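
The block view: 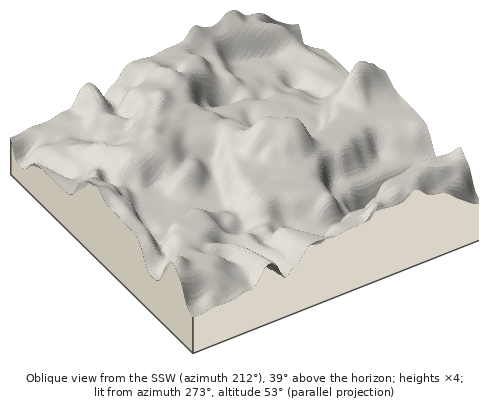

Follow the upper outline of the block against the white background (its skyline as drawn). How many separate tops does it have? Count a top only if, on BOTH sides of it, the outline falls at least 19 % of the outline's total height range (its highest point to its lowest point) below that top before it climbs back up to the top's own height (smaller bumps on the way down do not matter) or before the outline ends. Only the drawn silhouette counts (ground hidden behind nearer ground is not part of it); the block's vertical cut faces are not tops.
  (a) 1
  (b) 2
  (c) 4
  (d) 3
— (a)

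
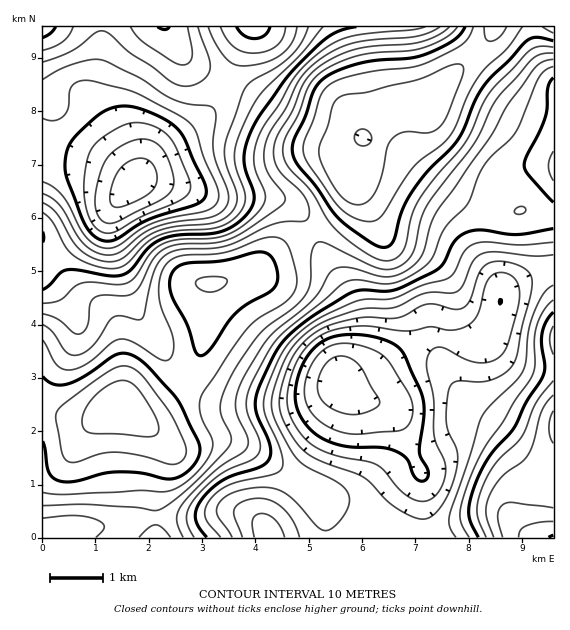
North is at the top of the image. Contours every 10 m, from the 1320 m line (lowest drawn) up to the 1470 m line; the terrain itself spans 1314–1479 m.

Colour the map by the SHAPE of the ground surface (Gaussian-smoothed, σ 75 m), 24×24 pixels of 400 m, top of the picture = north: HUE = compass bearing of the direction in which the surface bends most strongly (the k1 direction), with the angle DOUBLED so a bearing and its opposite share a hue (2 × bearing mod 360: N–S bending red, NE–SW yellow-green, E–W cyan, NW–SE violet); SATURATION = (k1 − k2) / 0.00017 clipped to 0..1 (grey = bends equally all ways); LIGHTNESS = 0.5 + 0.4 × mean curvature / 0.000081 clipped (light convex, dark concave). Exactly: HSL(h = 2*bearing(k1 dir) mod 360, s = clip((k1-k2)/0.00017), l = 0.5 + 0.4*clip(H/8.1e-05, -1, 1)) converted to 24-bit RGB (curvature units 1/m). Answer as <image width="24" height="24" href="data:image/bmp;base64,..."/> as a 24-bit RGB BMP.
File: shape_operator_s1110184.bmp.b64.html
<image width="24" height="24" href="data:image/bmp;base64,Qk32BgAAAAAAADYAAAAoAAAAGAAAABgAAAABABgAAAAAAMAGAAATCwAAEwsAAAAAAAAAAAAAVnMvLFUaVXQZWGgkW4ox6vhCo9IYKFwrnFM8eBhJIwspZWlFts5rprlvZYZ6YISOgbOpZGjCfA3kmQ3sYX/LvvfEety4Ys6uolZeXoBMSo8/WZRCT38z7MMF38MAGS4FKCkKNhcPLCQ6SqNxi9CLoMOpcZCuZry7bMevM1GeOQ2WkzfgwcHg0u/FZqNbe4s83pXZnKPBbJm5enymgWOSwmtv+8+6oldEFSowPGFHKrCTSvXUnuzmpLnalIfNiJaygolZLCEwERUiQGl2zsWk58ydl2FUi2pMyoih0qWkcmiFdmV2fWaGirO07t7d68v6TSL/d7fhgf/yTf/yTdHbZGyqnmOyw3CluVGgbyJ9KzZRFHY/SsBT4rmuzmSnuEtgWKRa1JqZt2+ncGqSeaiskuHAsOHJsXfcp4Lx1er2tuzwNpzBO1ZoU1NaZlVhoWNyuku2lQ22vW2nPbRtFZlLja5RzjWR4laRR7XNooq+0o7LoJjBmNrNnt7HpI1takVQi65VltVViZhAPlQ9NjxPWkdVXEo/d3M6WC8zTSJWxpyIqb+YPZ+MPXBmbUaJz5rKOJzRVFzNyqPZ283dtNvCYHKppSZhm1M9q7w9xLkjhpEhJ1kjHjIzRjZMeElTg2VNUjBCM0VLhs9hosyZXIm0OWKnPW2pjLesJ5+JIWGPqXm14Mu80s2wbiODuRp20JR0rqJtwItfycVcNW02EiYnITI6a1BSh1hfbUGAYa2whuObgMqXVXObQESAXjZgk38gRZiFDi44XW9E5OeFyYNeVgtWsDhq4bues4V/t4Z43J1sfV40EiEYEyAaNUQiYmk4RHlSWc16fs5vepdHQFU+NypLbR5l0Vg/r2XBHBQ/O2Ix0exNiSMoTRQ9oqVV1MmPvoGGuW1/6E9Z4y4xRyoyESIfHVwrP3M4LrQqIr0zjYw7noUqKHo1ESZOLSKYycTf3xKJix+MV7SLk82HlxqhqDmRn7t2ubtproForGCE1XSq77bXsXLnLk7lLIfDTIqNa9dDKW81U0k4v9prJdiBAxYwImh5cNqDizA7eofGtu3wZljjkQDC3H27zse0nJy8tpK6lnqqmpW728/jw6bviljvgh/Gojln0+ZAJVYtK4ddp/CXQpltChEpHGwxH/YIKbYrX/2dV+XpUACfjgDP6d7t3eHu0tT50rT62qvsqqrHnbKot0m2rhqhnRCUyXmk6+/cZrXfQuzygMx/cSJRGRAjHIkQRLMAXPuKP/94DEdXDgEyTF3h2fLx2+bwmJT0slr//rP38L7Zw3Gcly6RkxiNo0Czw+PW3u3ekK3WSWG2jT5kgBZogEyRS7tSa5Q+yO/YSMVFDhslBiYtE9NqeuJezLVFXSQhNBAl5xcd94GA4mqnvAy2lw9ppsViguZ9yt6Sk2hgWztzhzurZkbdo6Pls7bch6Tc3ZmWwR8xHxEiBi0cCD4CQEwBSTcAMRcCKxsIUEkAyqoAhjkLMgEZ1i0u1PLGhM6Jv7Ftk2hRP1VgRIqXPZ7McYXMw77YnMvgwksHxx4bhkpqJUtGEysWQj4ZZD8SPxkSUS8nlq0607AmcBYUUilnvvXM2/Dgtpe8tHmRv298VYBpNopcLnxYNWhTocdmlqtUtpU/qXlan1JkY0ZhLD9DND9Jg1ZlXVaiZZfKm6zMw4XRvX3frN/qtPbHhLF/u2WOs22S0WWKw3RhO4s8LmFILV1Bf7swgm4+tY5al3hSjFRei1yFQz9rMEFPTohfUsKkSa/Ia4K3gnrPvbHk4srX0MuJd21YjGlepmNzul+V5bG0mL6iMXKZQXuYdKBwbYJ5sqiApIipjmefk1mPdzd4TkhmNrk/JMFRKn1sR5N+TaumjlOl53Zw466Jlm59fG+Hl22Al3mY2cay07qrQl+MPmyEd5GIdXyXc7d6lWKVnkWDl0aBd0SZf4KshMaIPLNlIXlwNaF6OYuLQix83Kuo7+Lcr5bHf3W8j4S/l4vC06io4puLg1FgOVlGPZU9SZx3eIU0Uks0dFJmmGKaYGSUfpKbu8mfc8msFrjaK8riHnnOB0TY2N7p7t3o2Krjno/TjJLUkXfY5ZzZ863F2l+gj2dbTKA5OzoVh5paSJ2RP3mWeFuXkm6QdKJ+r+ivkOLQJarWK4qdLkteFj0+ZbUt0MpzzaTFtK7YiorXaU3l1Y/w/7Lm/3/B1ZmipkyRWAE5ncbMYJHDMT6bWEiWpIemms6dqPKjW6+BSFtkKi89LyArKDUgSasOU9MLW7sth5hPhnxPOU9lezGN/xWK/5Gh79LFixPNpADx"/>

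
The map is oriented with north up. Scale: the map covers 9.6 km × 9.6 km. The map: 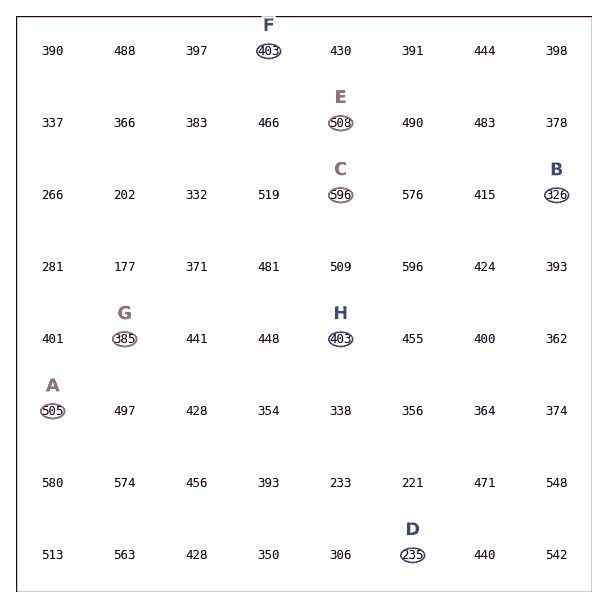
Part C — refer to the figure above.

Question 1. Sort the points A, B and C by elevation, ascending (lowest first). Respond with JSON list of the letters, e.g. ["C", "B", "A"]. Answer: ["B", "A", "C"]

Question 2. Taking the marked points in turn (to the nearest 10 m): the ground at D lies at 240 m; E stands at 510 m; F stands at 400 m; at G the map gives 390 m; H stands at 400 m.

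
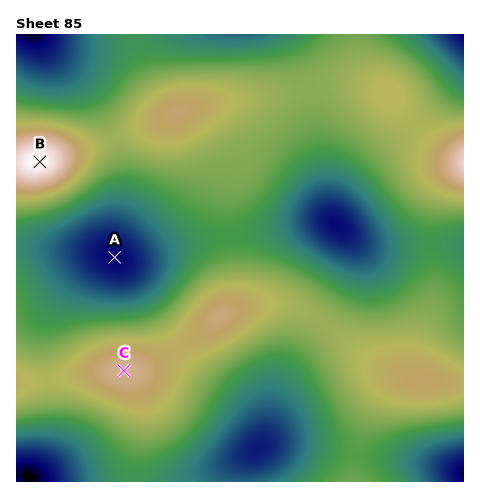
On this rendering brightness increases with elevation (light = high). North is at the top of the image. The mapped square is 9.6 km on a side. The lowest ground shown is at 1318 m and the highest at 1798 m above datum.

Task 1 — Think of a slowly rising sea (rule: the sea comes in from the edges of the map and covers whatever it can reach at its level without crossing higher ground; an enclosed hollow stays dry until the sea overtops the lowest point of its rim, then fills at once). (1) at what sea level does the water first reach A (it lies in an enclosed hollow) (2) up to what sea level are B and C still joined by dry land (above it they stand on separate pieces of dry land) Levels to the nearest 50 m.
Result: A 1500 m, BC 1550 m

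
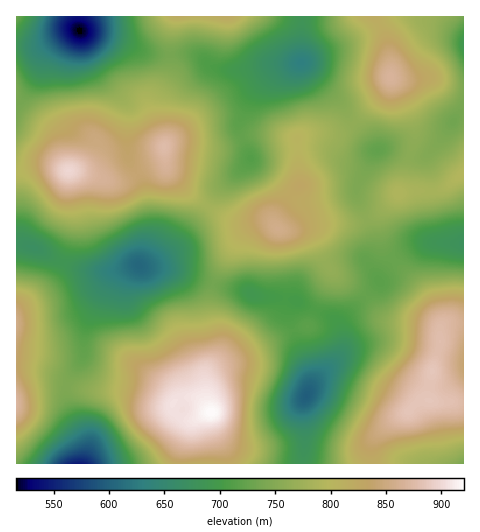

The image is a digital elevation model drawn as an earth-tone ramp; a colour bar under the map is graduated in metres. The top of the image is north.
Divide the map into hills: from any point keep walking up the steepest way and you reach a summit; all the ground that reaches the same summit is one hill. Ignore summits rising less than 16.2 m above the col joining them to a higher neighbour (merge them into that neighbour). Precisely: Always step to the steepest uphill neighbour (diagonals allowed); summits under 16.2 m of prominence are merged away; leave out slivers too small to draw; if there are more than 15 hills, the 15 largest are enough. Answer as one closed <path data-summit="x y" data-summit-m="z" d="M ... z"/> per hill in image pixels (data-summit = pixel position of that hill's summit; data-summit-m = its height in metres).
<path data-summit="211 412" data-summit-m="921" d="M140 266l-17 3-13 9-23 45-5 35-16 27 0 12 4 12 17 36-3 18 218 1 2-10-1-50 9-20 25-24 5-9 1-12-6-17-8-6-36-16-37-4-12-6-23-3-47-17-29-2z"/><path data-summit="278 229" data-summit-m="858" d="M302 63l-25 7-22 20-16 34 1 9 11 26-35 34-12 18-31 38-16 12-16 5 33 4 47 17 23 3 12 6 41 5 36 17 7 11 2 9 0-15 2-4 36-38-13-18 6-24-16-44 2-14 13-26 4-4-25-32-8-15z"/><path data-summit="432 371" data-summit-m="886" d="M447 242l-26 2-23 11-16 17-3 7 1 2-36 38-2 4 1 26-6 11-25 24-9 20 1 60 160-1 0-219z"/><path data-summit="69 171" data-summit-m="899" d="M80 30l-16 2-25 13-23 1 0 198 20 4 20 12 20 8 20 4 22-2 20-4 4-7 7-23-1-29-6-25-14-24 0-52-33-40z"/><path data-summit="165 146" data-summit-m="877" d="M84 31l-4 1 15 34 33 40 0 52 14 24 7 34 0 20-11 29 8 1 18-10 17-14 35-49 32-31 3-5-12-28 1-9 8-18 7-12 18-18 19-8-22 0-26 6-21 0-14-5-15-11-46-1-29-13z"/><path data-summit="390 77" data-summit-m="868" d="M463 16l-159 0-3 22 1 24 41 42 8 15 25 31 13-1 21 7 11 1 10-6 26-35 7-6z"/><path data-summit="463 174" data-summit-m="796" d="M463 110l-6 6-16 24-16 16-15 0-21-7-12 1-5 5-13 26-2 14 16 44-6 24 11 17 8-13 12-12 16-9 14-4 36 1z"/><path data-summit="227 17" data-summit-m="823" d="M302 16l-222 0-1 13 40 11 29 13 46 1 23 14 27 2 26-6 31-1z"/><path data-summit="17 323" data-summit-m="857" d="M26 245l-10 0 0 119 18 2 26 8 8 0 14-16 4-31 19-39 5-10 12-8-26 2-20-4z"/><path data-summit="17 403" data-summit-m="872" d="M26 365l-10 0 0 98 67 1 4-15-1-9-16-31-4-12 0-12 8-15-6 4-8 0-15-6z"/><path data-summit="17 17" data-summit-m="733" d="M78 16l-61 0-1 29 23 0 25-13 14-2z"/>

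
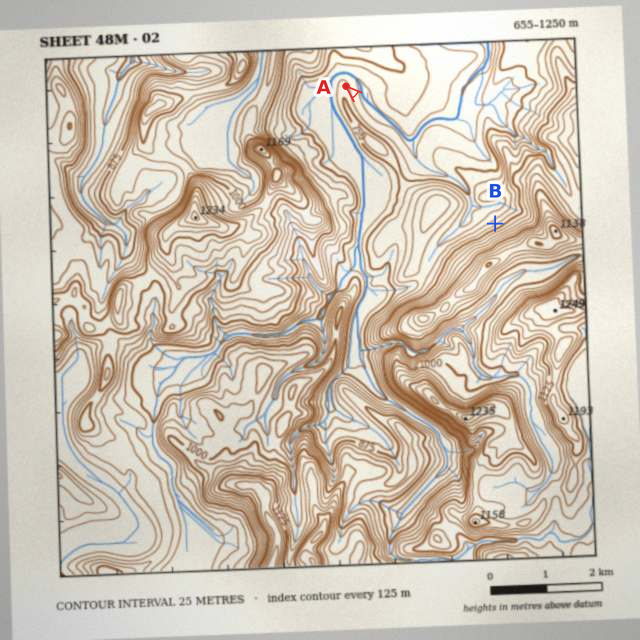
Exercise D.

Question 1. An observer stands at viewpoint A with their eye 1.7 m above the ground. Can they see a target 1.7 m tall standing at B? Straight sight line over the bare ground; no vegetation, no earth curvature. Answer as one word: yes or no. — yes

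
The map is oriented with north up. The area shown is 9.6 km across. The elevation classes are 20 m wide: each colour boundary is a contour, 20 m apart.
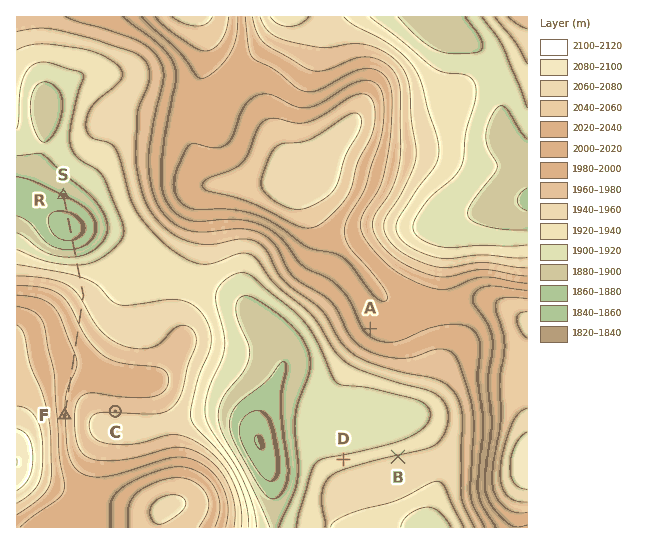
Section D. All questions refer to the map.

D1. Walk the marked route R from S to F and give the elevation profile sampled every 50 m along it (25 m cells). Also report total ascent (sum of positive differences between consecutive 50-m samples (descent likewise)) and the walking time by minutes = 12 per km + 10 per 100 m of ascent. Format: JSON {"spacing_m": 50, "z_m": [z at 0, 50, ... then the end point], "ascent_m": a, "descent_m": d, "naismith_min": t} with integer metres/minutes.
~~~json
{"spacing_m": 50, "z_m": [1880, 1877, 1874, 1871, 1867, 1864, 1861, 1858, 1855, 1852, 1850, 1849, 1848, 1849, 1850, 1852, 1855, 1859, 1864, 1870, 1876, 1883, 1890, 1896, 1903, 1910, 1916, 1922, 1927, 1932, 1936, 1940, 1943, 1946, 1948, 1950, 1952, 1953, 1955, 1957, 1959, 1961, 1964, 1966, 1968, 1971, 1973, 1975, 1977, 1980, 1982, 1984, 1986, 1988, 1990, 1992, 1994, 1996, 1997, 1999, 2000, 2001, 2002, 2003, 2003, 2003, 2003, 2003, 2003, 2002, 2001, 2000, 2000, 1999, 1998, 1997, 1997, 1997, 1997, 1997, 1997, 1998, 1999, 2000, 2001], "ascent_m": 159, "descent_m": 38, "naismith_min": 66}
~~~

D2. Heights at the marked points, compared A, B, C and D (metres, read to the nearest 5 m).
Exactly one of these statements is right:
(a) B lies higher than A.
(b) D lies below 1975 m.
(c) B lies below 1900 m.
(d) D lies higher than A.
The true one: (b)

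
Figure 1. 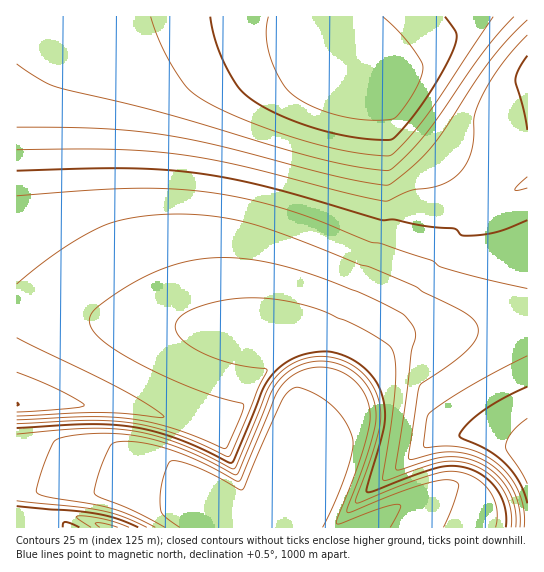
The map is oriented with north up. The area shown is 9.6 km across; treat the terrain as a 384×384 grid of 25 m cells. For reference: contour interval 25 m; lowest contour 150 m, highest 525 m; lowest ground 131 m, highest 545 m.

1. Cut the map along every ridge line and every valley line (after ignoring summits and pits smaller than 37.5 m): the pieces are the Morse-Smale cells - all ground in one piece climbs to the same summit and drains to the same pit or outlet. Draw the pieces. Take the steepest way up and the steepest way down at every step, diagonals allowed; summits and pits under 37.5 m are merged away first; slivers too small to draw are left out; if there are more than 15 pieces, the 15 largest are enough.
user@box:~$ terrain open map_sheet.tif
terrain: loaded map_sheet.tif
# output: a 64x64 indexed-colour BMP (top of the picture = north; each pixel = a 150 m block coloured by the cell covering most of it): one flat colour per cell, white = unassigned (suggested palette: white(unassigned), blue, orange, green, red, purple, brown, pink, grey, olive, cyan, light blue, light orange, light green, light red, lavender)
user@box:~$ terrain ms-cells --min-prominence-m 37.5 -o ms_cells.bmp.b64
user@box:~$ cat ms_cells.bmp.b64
<image width="64" height="64" href="data:image/bmp;base64,Qk12CAAAAAAAAHYAAAAoAAAAQAAAAEAAAAABAAQAAAAAAAAIAAATCwAAEwsAABAAAAAAAAAA////ALR3HwAOf/8ALKAsACgn1gC9Z5QAS1aMAMJ34wB/f38AIr28AM++FwDox64AeLv/AIrfmACWmP8A1bDFAEREREREREREREREREREQzMzMzMzMzMzMzMzMzMzMzMzRERERERERERERERERERDMzMzMzMzMzMzMzMzMzMzMzNEREREREREREREREREREMzMzMzMzMzMzMzMzMzMzMzM0REREREREREREREREREIjMzMzMzMzMzMzMzMzMzMzMzRERERERCIiIiIiIiIiIiMzMzMzMzMzMzMzMzMzMzMzMiIiIiIiIiIiIiIiIiIiIjMzMzMzMzMzMzMzMzMzMzMyIiIiIiIiIiIiIiIiIiIiMzMzMzMzMzMzMzMzMzMzMzIiIiIiIiIiIiIiIiIiIiIzMzMzMzMzMzMzMzMzMzMzMiIiIiIiIiIiIiIiIiIiIiMzMzMzMzMzMzMzMzMzMzMyIiIiIiIiIiIiIiIiIiIiIRMzMzMzMzMzMzMzMzMzMzIiIiIiIiIiIiIiIiIiIiIiETMzMzMzMzMzMzMzMzMzMiIiIiIiIiIiIiIiIiIiIiIhEzMzMzMzMzMzMzMzMzMyIiIiIiIiIiIiIiIiIiIiIiERMzMzMzMzMzMzMzMzMzIiIiIiIiIiIiIiIiIiIiIiIRETMzMzMzMzMzMzMzMzMiIiIiIiIiIiIiIiIiIiIiIiEREzMzMzMzMzMzMzMzMyIiIiIiIiIiIiIiIiIiIiIiIRERMzMzMzMzMzMzMzMzIiIiIiIiIiIiIiIiIiIiIiIiERETMzMzMzMzMzMzMzMiIiIiIiIiIiIiIiIiIiIiIiIREREzMzMzMzMzMzMzMyIiIiIiIiIiIiIiIiIiIiIiIhERERMzMzMzMzMzMzMzIiIiIiIiIiIiIiIiIiIiIiIiERERETMzMzMzMzMzMzMiIiIiIiIiIiIiIiIiIiIiIiIREREREzMzMzMzMzMzMyIiIiIiIiIiIiIiIiIiIiIiIhERERERMzMzMzMzMzMzIiIiIiIiIiIiIiIiIiIiIiIhEREREREzMzMzMzMzMzMiIiIiIiIiIiIiIiIiIiIiIiERERERERMzMzMzMzMzMyIiIiIiIiIiIiIiIiIiIiERERERERERERERERMzMzMzIiIiIiIiIiIREREREREREREREREREREREREREREREREhERERERERERERERERERERERERERERERERERERERERERERERERERERERERERERERERERERERERERERERERERERERERERERERERERERERERERERERERERERERERERERERERERERERERERERERERERERERERERERERERERERERERERERERERERERERERERERERERERERERERERERERERERERERERERERERERERERERERERERERERERERERERERERERERERERERERERERERERERERERERERERERERERERERERERERERERERERERERERERERERERERERERERERERERERERERERERERERERERERERERERERERERERERERERERERERERERERERERERERERERERERERERERERERERERERERERERERERERERERERERERERERERERERERERERERERERERERERERERERERERERERERERERERERERERERERERERERERERERERERERERERERERERERERERERERERERERERERERERERERERERERERERERERERERERERERERERERERERERERERERERERERERERERERERERERERERERERERERERERERERERERERERERERERERERERERERERERERERERERERERERERERERERERERERERERERERERERERERERERERERERERERERERERERERERERERERERERERERERERERERERERERERERERERERERERERERERERERERERERERERERERERERERERERERERERERERERERERERERERERERERERERERERERERERERERERERERERERERERERERERERERERERERERERERERERERERERERERERERERERERERERERERERERERERERERERERERERERERERERERERERERERERERERERERERERERERERERERERERERERERERERERERERERERERERERERERERERERERERERERERERERERERERERERERERERERERERERERERERERERERERERERERERERERERERERERERERERERERERERERERERERERERERERERERERERERERERERERERERERERERERERERERERERERERERERERERERERERERERERERERERERERERERERERERERERERERERERERERERERERERERERERERERERERERERERERERERERERERERERERERERERERERERERERERERERERERERERERERERERERERERERERERERERERERERERERERERERERERERERERERERERERERERERERERERERERERERERERERERERERERERERERERERERERERERERERERERERERERERERERERERERERERERERERERERERERERERERERERERERERERERERERERERERERERERERERERERERERERERERERERERERERERERERERERERERERERERERERERERERERERERERERERERERERERERERERERERERERERERERERERERERERERERERERERERER"/>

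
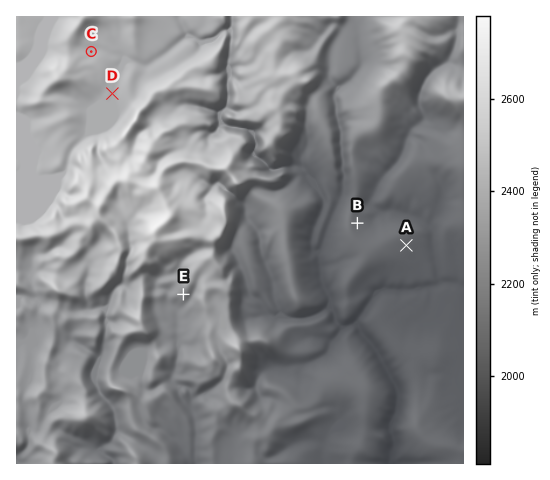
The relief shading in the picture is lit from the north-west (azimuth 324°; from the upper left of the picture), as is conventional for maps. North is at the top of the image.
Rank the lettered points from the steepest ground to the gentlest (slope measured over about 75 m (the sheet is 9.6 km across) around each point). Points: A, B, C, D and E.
E B A C D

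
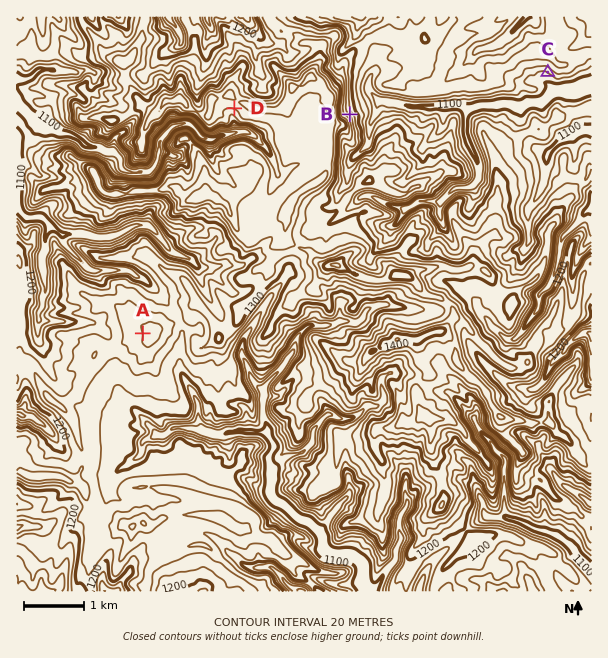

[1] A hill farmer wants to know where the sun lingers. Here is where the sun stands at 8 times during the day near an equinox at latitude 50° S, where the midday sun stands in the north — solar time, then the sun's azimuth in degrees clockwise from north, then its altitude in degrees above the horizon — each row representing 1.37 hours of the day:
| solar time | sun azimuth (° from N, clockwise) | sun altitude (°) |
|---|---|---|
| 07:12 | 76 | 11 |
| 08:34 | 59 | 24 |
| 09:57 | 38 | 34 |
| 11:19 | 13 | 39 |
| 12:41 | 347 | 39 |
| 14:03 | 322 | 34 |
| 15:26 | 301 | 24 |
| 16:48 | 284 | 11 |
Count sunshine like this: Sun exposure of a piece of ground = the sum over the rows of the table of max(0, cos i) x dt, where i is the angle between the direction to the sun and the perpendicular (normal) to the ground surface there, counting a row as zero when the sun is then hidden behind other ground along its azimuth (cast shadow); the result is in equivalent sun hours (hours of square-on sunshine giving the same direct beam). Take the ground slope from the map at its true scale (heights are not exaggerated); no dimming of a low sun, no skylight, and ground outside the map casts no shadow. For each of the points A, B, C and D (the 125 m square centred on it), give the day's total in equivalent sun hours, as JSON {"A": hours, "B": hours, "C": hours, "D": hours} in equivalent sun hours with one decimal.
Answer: {"A": 4.8, "B": 5.8, "C": 3.7, "D": 3.8}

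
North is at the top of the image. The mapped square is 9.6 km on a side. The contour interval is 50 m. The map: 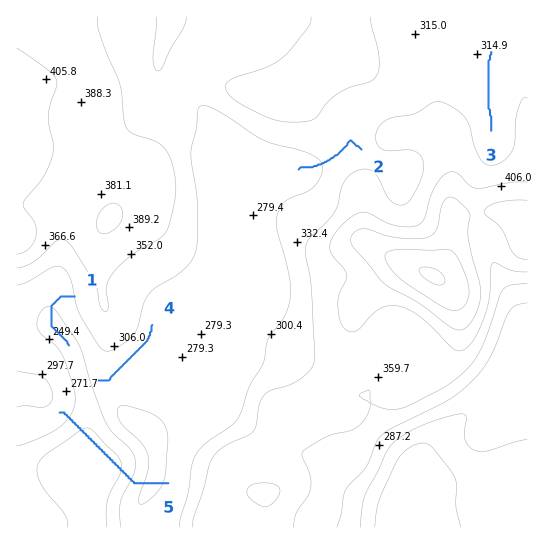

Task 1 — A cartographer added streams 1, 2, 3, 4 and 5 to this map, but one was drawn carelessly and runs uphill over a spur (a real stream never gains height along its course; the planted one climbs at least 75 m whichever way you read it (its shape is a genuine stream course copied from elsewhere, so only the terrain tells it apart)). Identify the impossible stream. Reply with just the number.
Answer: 5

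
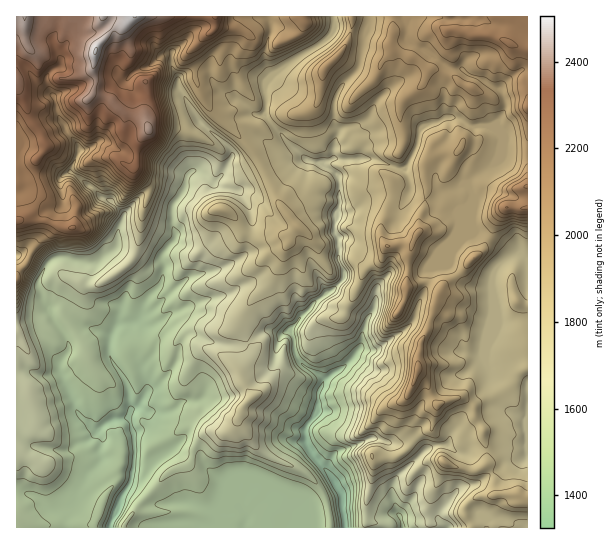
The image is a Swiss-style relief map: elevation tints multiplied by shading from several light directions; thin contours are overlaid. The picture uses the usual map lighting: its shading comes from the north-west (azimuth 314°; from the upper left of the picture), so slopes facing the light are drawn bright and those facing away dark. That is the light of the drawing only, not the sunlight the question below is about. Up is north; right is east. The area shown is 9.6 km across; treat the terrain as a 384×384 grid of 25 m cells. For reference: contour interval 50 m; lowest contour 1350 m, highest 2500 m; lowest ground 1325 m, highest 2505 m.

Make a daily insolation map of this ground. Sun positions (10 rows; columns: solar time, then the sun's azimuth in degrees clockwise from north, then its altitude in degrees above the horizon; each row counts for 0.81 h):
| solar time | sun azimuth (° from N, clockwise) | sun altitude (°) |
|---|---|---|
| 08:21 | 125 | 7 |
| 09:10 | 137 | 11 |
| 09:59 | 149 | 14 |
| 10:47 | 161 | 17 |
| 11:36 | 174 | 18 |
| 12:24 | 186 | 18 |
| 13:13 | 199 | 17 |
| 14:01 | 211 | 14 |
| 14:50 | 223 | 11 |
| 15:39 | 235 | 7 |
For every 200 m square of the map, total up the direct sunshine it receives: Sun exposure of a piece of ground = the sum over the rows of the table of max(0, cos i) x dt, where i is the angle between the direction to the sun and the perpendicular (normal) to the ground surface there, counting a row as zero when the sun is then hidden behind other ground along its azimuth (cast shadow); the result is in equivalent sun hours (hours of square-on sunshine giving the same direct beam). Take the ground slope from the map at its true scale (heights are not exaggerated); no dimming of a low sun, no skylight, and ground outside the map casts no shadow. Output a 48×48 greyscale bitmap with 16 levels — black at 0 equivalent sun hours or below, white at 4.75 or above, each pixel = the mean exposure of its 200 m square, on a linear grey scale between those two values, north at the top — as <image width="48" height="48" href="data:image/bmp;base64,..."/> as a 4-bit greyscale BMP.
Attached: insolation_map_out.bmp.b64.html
<image width="48" height="48" href="data:image/bmp;base64,Qk32BAAAAAAAAHYAAAAoAAAAMAAAADAAAAABAAQAAAAAAIAEAAATCwAAEwsAABAAAAAAAAAAAAAAABEREQAiIiIAMzMzAERERABVVVUAZmZmAHd3dwCIiIgAmZmZAKqqqgC7u7sAzMzMAN3d3QDu7u4A////AHZVZmeDeIh2ZmZmZmZmZleIZHeHvHVmeFVVZVZiN2ZmZmZmZmZmZTaHZpiYZ2eb7kV3ZlVzNIh2eGZmZmZmhDR4ibeJYlvbmHmpdmVYM1mZmHZmZmZ5gTZpmahodCEiIrvLl2VmVTaZh2ZmZ4vbMliMymlpvMhCEKmId2VWZVJHdpiInOxyFIq87nas+miEMnYzRmVVZWQiaM3u/FERNnuneddVECM1VVRXZEVVRWdkar7+pBASepUhEVpjFFZlZmiXZlNUREVnWqqqdmVEiImEiojbdmh2ZmZlVUcyR1VWUyR3eZeDIiNuq6p5l4VFVWZVVHiYVEVVUhNYd4qVEkRHzNvNuYZVV2ZVVneId3d1MyEmu6d2V3d0Wtt3zYV3d2ZUVniIeFZ5hVZ1WYd2RWdjEXuRAlRXdlQ0V3iFd3dndnmVEmiHUzIhEjmVESVFZ1V1Z4dEhndleKp1Y1cxhhIiNFeHdkVWaXlWV3VHZmd1irhFdzQpuoMlVmRFRWVmZYVXdmVWZnZ3eFI0ZyRamYZERmRkVWZWZ3RWZ0VlVVZXQ2mHRSJYiamKkzSIh3ZlZlRVdUZ1VUVEZ2aIhXNHm8loy1JYiHZlZnVFd5mHdmZUMjVni6wyeIdkXpRIqodmd6ZWaIdnd2Z2VVRGiaqTJGiFQ5VYd4dmmbdoiaq6iWZYqGQ1eJi6MTh1ZIhWiGZmY9h4qYvtqpZ0aKqFV5mrdjV2ZmhjVGZWVHxWZDJc6pd5UiR6h5mXrDV5hDMhGLhlRUySIiIim4ZoyqdFmZqXtUpZqXdURcyFNUnrnMhCOZdmeaq2WJuZhTVGvImFVDjJZtj///+FaZpTV3iamHibdDRoZliXVCF6iP/P//7HialmiZiIVmWWQmhmEBaYdVV7rLy2IzfJeahpm8yURUdCNCRUMRITVme//xRCAzKJd6hnZqpSRIU0ZTZUNDJEZmWN/zR2NEEX5ppzIQABRlNFZ0dlRURVZmVCEmVTIROJ/5p1MQASWERVZ2dmZ2V2ZVZDaWdTAUm+/7d1QSFHl0REQ1VXdkdnhlQhAXmYY87tqZdlVGZ5lVQxA4VFITd3d2QyEWatxEq2Npu5matqhVVFhlQ0jaRnaGVDNFSKlEIkiu7M7sbLVWSbqImXRZVWVnZURmhTKfuaiOy7tzvFaFm5mXdmZ3U0RERFZ4lDOLzHh2iWMrtmdZ3MuJd3iGUgISRWeKdmi6qadTZkSqZkNZmryc6niHqpZ7uYq6dmnLqGQzREeWVGpTIlh3vId5q6uZrId5ZFQjhDJGVUh2V5VDM1iDWrZGmpm7pkhmad2WZTF3iFZmqGRUVniVJKp0V3mUJHdUi0JplmYRaHVniHhlRGiqU2qYZ4UTiqpHqpZnmIpxFauWecy6UhJ7hVeZhDmXeJqplml2iaiYdTvZiLzP5yAWdUZ0NZqah6uoVXdkKrp57XTfupl2z5IRZVVUeZrO/qVId3ZURJzNztla2mRTSOgjZUVWZ4d1QyRXdmZVeFfMzN7KgzNHmXYmhlVFVCISRndg=="/>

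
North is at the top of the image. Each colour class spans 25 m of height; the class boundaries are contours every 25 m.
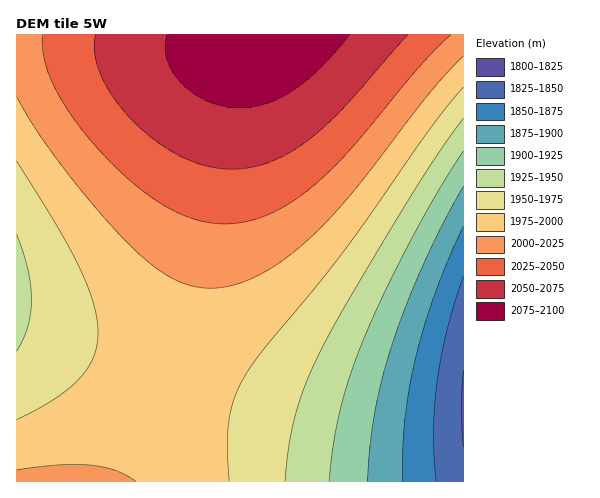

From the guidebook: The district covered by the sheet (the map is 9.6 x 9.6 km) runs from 1825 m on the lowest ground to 2090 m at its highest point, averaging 1985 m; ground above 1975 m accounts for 60.2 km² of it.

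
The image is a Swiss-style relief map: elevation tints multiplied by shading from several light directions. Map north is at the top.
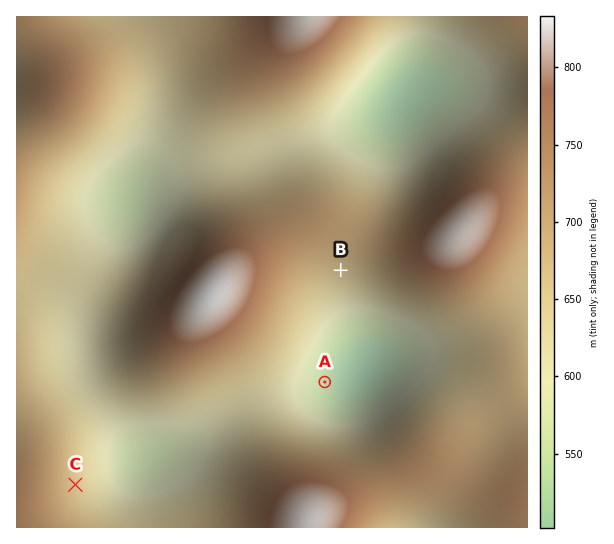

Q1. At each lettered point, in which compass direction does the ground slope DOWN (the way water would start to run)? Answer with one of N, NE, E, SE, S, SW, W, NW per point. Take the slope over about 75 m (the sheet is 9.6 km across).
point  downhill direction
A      E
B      S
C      E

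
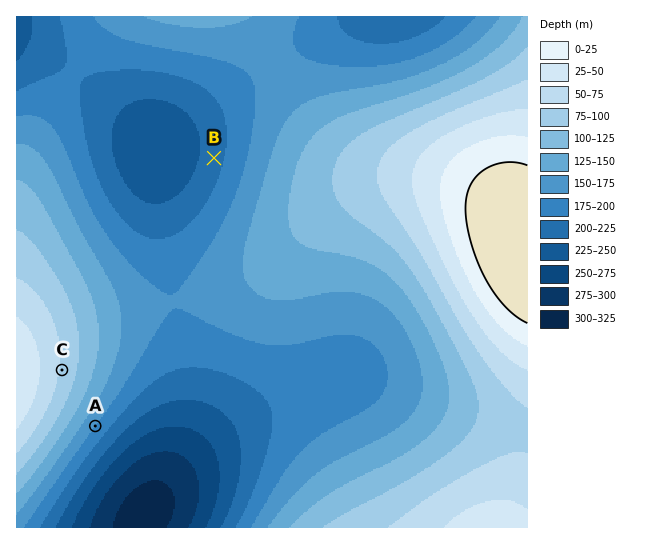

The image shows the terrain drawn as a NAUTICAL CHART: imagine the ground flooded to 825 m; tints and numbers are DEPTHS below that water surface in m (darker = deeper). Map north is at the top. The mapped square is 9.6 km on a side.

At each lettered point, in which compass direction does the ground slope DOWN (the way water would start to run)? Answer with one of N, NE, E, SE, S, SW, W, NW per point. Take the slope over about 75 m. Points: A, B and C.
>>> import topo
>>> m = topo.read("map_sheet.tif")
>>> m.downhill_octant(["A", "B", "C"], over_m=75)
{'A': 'SE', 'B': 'W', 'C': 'E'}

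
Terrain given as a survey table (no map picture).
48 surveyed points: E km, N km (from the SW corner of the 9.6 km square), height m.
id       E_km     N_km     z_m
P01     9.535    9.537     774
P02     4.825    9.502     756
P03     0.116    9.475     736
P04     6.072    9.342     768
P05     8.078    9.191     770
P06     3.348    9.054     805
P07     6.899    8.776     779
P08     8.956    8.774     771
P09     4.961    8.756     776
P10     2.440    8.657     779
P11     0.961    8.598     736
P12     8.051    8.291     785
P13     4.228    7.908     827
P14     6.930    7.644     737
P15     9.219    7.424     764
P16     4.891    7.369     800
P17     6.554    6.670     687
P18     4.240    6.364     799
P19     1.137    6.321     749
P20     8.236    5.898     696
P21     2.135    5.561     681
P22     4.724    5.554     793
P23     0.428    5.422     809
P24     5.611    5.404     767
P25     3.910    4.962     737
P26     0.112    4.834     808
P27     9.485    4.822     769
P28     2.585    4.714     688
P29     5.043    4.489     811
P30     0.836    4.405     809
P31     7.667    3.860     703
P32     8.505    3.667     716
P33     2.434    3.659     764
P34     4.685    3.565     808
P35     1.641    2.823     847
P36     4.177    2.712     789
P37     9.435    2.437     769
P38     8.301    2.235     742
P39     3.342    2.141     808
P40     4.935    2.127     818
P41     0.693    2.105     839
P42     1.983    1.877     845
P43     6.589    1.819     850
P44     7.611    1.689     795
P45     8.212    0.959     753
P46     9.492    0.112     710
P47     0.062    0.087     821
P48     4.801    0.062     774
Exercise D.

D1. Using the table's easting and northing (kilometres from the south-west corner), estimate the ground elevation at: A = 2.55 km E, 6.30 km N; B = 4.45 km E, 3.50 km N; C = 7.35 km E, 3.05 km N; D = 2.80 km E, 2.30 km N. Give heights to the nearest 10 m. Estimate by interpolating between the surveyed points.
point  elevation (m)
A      690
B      790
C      770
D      820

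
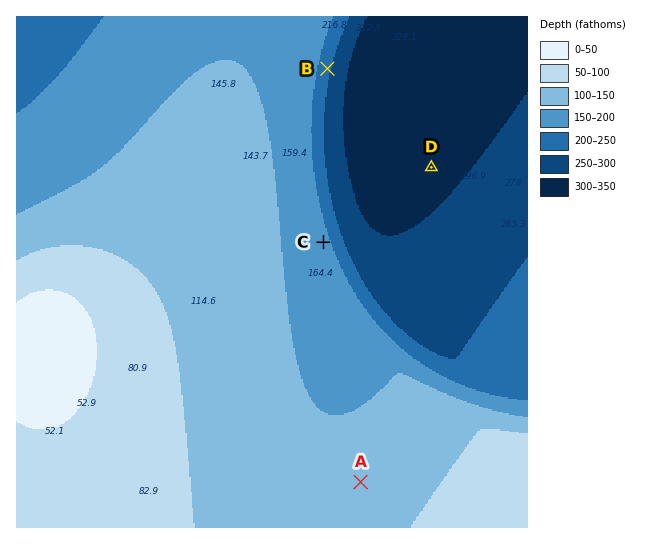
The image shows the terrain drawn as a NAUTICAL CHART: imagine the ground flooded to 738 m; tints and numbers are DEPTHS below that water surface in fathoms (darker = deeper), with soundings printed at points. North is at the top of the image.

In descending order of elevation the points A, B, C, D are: A C B D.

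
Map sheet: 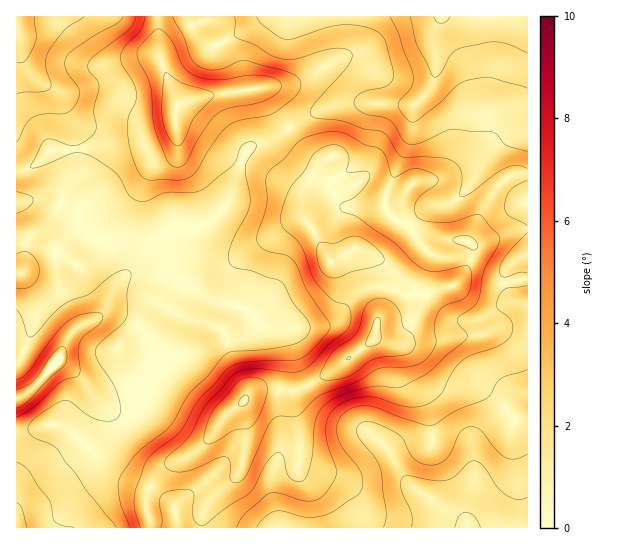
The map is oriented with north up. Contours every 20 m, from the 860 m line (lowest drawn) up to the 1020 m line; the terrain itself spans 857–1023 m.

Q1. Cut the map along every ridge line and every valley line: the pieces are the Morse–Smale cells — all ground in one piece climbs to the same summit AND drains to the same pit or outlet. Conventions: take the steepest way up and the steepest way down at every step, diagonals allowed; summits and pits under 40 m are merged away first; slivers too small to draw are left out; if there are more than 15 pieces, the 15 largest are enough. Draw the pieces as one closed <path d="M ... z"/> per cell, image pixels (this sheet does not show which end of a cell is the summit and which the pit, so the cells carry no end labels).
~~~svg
<path d="M74 149l-23 0-18 18-17 4 1 261 34-8 8 1 12 7 42 40 32 15 4 4 7-13 13-13 28-14 15-16 11-17 16-13 11-12 15-5 22 3 12-2 38-21 38-30 2-19 7-13 5-19-1-18-6-8-23-12-6 0-10 7-13 5-26-44-5-24-10-9-47-24-13 38-12 18-15 11-27 4-9 4-13 8-30 34 2-12-4-8-11-12-20-9-9-7-1-18 3-9-6-16 0-20z"/><path d="M527 173l-8 0-12 4-16 18-23 46 5 5-2 15-10 17-7 7-23 7-7 7-6 13 1-13-3-6-30-28 3 6 0 16-5 19-7 13-2 19-5 5-41 30-30 16-12 2-22-3-11 3-31 27-11 17-15 16-28 14-13 13-9 16-2 9 4 15 0 9 378 1z"/><path d="M527 16l-86 0-8 19 3 23-1 20-6 12-14 14-14 1-58-2-28 9-27 17 12 16 17 14 5 1 9-3 4 13 10 15 6 2 11-7 5 0 20 11 10 2 8 0-4 8-1 10-20 34-9 7-8-1 18 9 31 27 7 12 0 10 5-10 7-7 23-7 10-11 9-21 0-7-5-5 25-50 14-14 21-4z"/><path d="M157 16l-141 1 0 16 7 29 12 17 20 12 6 7 11 27 3 24 54-6 21 0 21-10 6-6 4 4 18 8 16 12 27 9 7-12 18-7 21-12-13-19-8-16-6-6-56 8-19 5-8 6-19-53z"/><path d="M439 16l-234 0-1 5 6 0 5 5 9 20 8 11 7 14 4 19 18-2 28 40 26-16 28-9 58 2 14-1 14-14 6-12 1-20-3-23 7-14z"/><path d="M177 127l-6 6-21 10-21 0-54 7 2 36 6 16-3 9 1 18 9 7 20 9 11 12 4 8 0 11 29-33 17-11 31-5 17-13 10-16 12-39-26-8-16-12-18-8z"/><path d="M54 424l-38 9 0 94 133 1 0-10-4-15 3-13-35-18-42-40z"/><path d="M330 156l-15 14-10 17-1 27 25 47 4 0 20-12 14 3 7-1 22-32 9-26-8 0-10-2-20-11-5 0-11 7-4 0-8-9z"/><path d="M203 16l-46 1 2 37 19 53 16-8 49-9-4-19-7-14-8-11-9-20-5-5-5 0z"/><path d="M17 33l-1 137 7 1 15-8 13-14 23 0 1-10-3-14-13-31-24-15-10-12-5-13z"/><path d="M289 129l-22 12-18 7-6 11 50 28 7 8 3 18 2-26 10-17 10-11-8 0-11-8z"/>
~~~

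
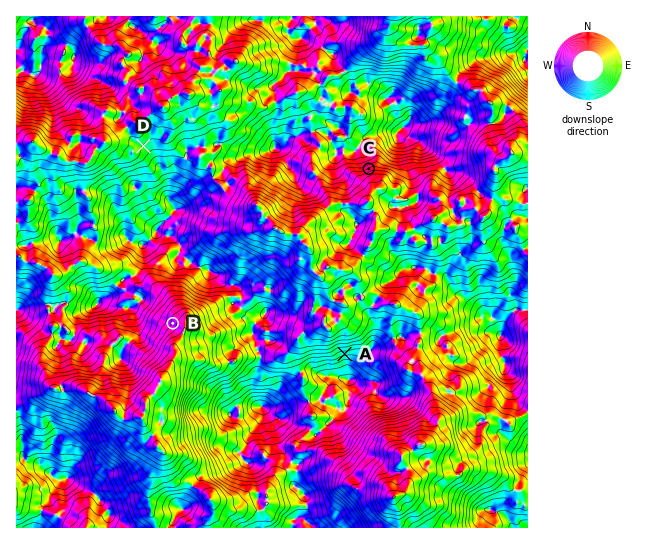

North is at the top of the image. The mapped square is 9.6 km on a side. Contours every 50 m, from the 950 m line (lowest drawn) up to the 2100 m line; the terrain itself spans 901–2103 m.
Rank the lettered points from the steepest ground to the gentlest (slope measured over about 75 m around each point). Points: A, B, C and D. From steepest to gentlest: C A B D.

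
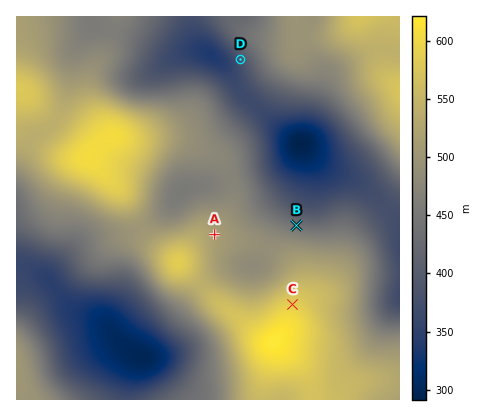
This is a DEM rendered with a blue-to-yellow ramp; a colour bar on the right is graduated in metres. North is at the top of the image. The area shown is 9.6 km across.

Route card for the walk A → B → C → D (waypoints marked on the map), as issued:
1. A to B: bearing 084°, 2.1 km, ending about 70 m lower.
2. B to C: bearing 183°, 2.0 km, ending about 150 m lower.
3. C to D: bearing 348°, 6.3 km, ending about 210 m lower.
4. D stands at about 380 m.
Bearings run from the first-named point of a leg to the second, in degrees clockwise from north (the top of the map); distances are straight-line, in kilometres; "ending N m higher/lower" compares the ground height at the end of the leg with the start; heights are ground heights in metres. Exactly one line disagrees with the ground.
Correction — Line 2: it should read "ending about 150 m higher".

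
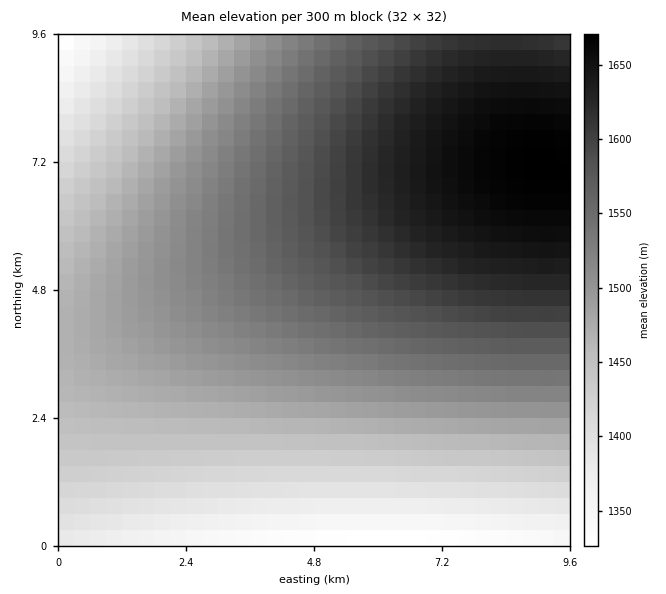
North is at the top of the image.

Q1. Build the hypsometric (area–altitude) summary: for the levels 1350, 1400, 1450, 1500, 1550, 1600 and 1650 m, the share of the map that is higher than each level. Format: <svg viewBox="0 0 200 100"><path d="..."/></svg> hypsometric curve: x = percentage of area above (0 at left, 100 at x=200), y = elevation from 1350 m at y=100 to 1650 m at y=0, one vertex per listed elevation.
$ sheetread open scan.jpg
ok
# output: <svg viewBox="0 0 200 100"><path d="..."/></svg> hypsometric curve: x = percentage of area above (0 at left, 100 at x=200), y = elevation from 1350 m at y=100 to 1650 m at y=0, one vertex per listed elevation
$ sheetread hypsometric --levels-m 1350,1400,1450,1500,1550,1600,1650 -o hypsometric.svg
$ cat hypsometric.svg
<svg viewBox="0 0 200 100"><path d="M194 100l-20-17-27-16-42-17-34-17-28-16-30-17"/></svg>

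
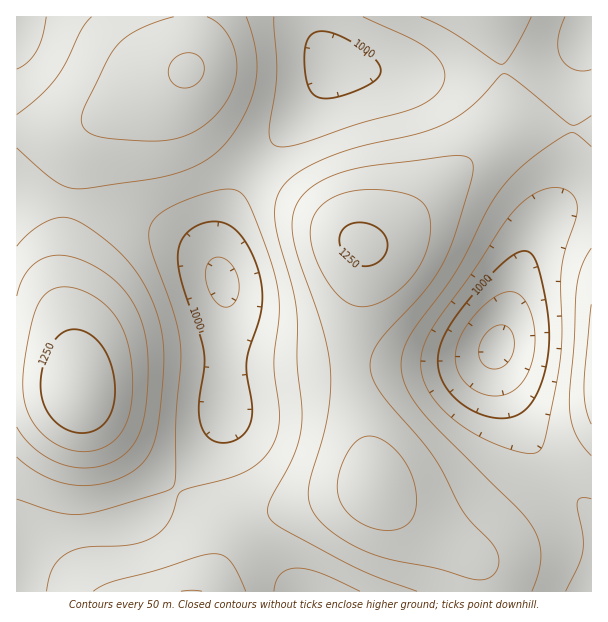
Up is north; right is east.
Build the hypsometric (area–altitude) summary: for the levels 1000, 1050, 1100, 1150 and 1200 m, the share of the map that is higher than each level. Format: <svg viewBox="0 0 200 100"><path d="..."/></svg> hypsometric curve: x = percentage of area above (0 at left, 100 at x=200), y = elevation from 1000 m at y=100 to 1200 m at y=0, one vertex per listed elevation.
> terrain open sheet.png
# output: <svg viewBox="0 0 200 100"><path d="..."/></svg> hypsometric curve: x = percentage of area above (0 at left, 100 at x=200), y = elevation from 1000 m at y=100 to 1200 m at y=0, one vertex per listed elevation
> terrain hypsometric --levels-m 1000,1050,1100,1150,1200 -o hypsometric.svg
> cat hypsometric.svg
<svg viewBox="0 0 200 100"><path d="M182 100l-33-25-53-25-44-25-33-25"/></svg>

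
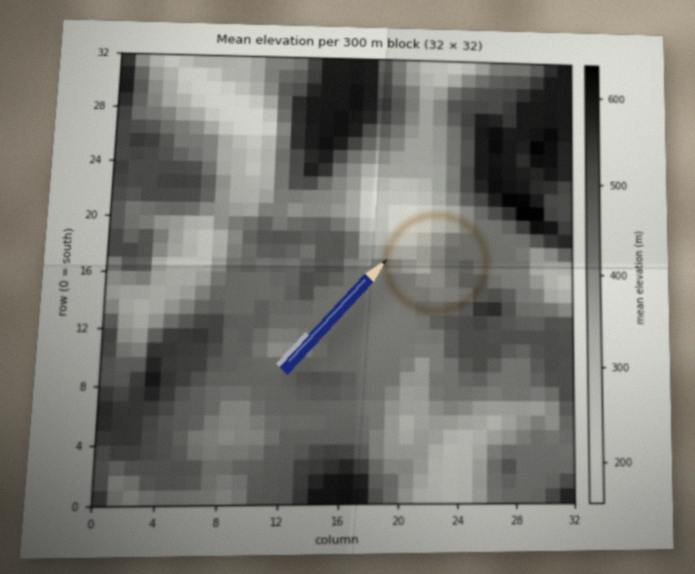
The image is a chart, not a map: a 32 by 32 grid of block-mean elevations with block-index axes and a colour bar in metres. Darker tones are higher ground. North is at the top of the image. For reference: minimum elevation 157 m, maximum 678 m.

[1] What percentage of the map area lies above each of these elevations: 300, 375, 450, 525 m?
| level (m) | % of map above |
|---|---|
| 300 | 89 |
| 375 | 71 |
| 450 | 34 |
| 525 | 13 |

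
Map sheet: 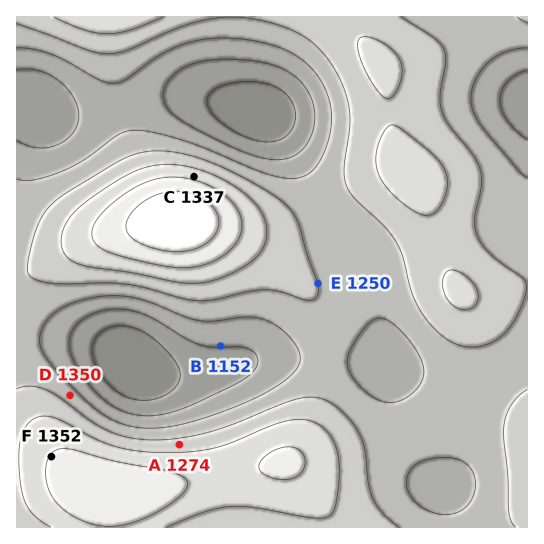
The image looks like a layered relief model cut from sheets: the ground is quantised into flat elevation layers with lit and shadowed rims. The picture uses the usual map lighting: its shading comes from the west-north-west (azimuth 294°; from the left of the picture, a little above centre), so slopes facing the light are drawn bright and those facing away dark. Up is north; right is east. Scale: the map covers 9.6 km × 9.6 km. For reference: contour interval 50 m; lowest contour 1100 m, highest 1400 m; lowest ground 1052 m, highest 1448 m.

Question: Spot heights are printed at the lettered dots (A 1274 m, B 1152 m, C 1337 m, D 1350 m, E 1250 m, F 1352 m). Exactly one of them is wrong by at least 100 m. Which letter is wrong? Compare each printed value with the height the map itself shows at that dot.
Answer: D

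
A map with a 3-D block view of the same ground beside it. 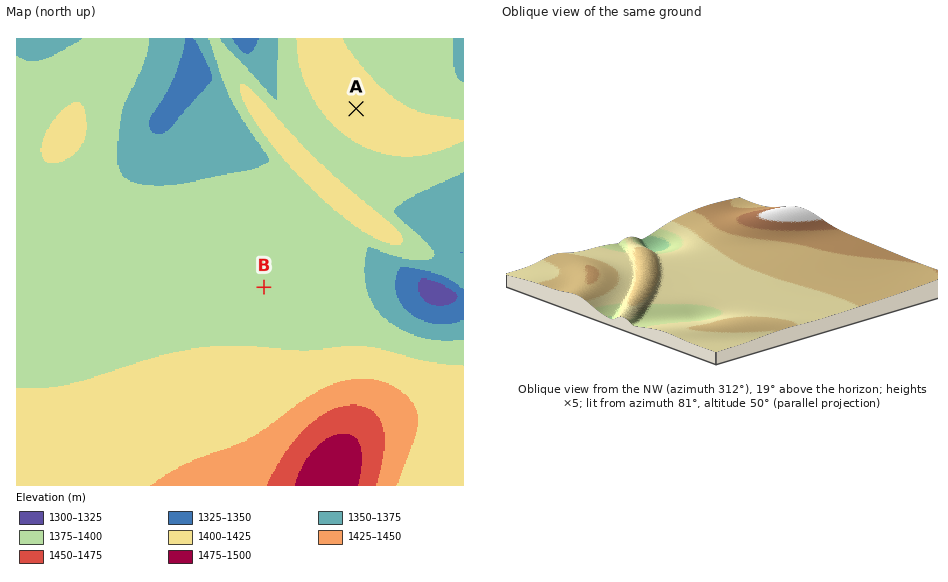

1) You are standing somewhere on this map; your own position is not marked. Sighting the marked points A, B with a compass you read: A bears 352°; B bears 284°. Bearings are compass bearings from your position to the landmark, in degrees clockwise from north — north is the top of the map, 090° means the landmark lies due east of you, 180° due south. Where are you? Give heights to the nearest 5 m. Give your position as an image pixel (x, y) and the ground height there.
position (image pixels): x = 385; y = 317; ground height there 1375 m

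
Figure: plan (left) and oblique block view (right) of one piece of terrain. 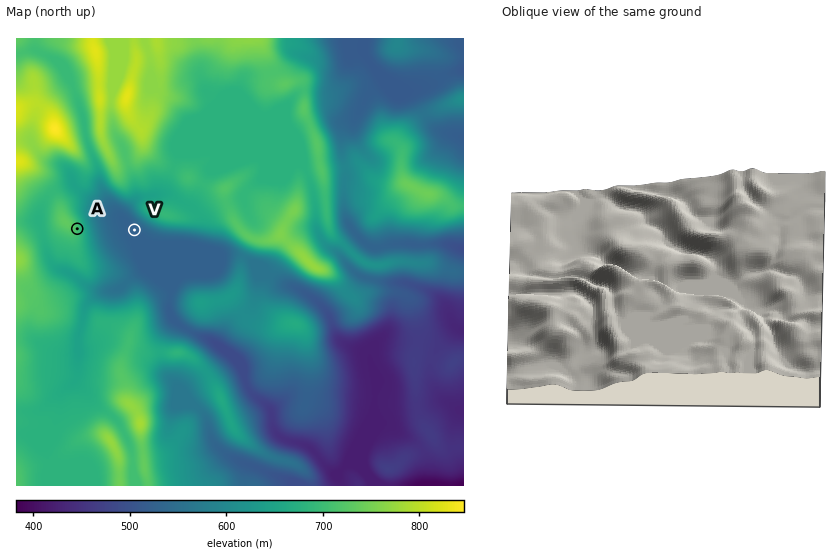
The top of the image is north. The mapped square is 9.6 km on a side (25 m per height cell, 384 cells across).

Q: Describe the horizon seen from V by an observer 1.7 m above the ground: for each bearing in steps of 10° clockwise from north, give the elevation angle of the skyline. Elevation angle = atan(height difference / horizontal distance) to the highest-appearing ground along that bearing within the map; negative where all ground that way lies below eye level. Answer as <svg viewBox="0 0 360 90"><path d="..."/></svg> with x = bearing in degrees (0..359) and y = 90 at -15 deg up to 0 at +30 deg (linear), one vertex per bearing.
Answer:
<svg viewBox="0 0 360 90"><path d="M0 43l10-6 10-5 10-4 10-1 10 1 10 2 10 4 10 7 10 9 10 3 10 4 10-1 10-1 10-1 10 3 10-3 10 0 10-4 10 1 10 1 10 1 10-2 10-3 10-1 10-1 10-1 10-2 10 1 10 3 10 1 10 2 10-3 10 2 10-8 10 0"/></svg>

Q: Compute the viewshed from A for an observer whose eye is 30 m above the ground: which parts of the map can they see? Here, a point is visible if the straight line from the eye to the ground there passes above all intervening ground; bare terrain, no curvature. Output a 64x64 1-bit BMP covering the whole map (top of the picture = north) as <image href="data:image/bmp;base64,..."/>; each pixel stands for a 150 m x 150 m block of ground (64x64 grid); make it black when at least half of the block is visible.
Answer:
<image width="64" height="64" href="data:image/bmp;base64,Qk0+AgAAAAAAAD4AAAAoAAAAQAAAAEAAAAABAAEAAAAAAAACAAATCwAAEwsAAAIAAAAAAAAA////AAAAAAD/AAAAAAOAAP4AAAAAAAAA/gAAAAAADAT8AAAAAAAPDP4AAAAAAAOA/wIAAAAAAAD/hgAAAAAAAH/+AAAAAAAAf/wAAgIAAAA/+EAAA4AAAB/4QAAHwAAAH/DAAAPgAAAf/+AAAeAAAH//4AQgQAAAx//gAHAAAACH/8AAeAAAAIP/gAz4AAAAgf8ADwAAAACB/wB+AAAAAAD/B/gAAAAAAP8D4BgAAAAAf4HAPAAAAAB/gYB/AAAAAP/BwH+BAAAP/8PAH4GAAP//4+AfA4AA/////AAHgAD/w//+AB8AAH+D//8AOAAAPwP//wHwAAB+D///D+AAAHh///8fwAAA+/////+AAAD//////4AAAP//////AAAA9/////wAAADh////DAAAAMH///8MAAAAgf/+Hg4AAACB//geHwAAAIH/9/wXAAAAwf///BMAAAD3///8AQAAAP//f5wAEAMA//5/hwAQAgD//H8BgBACAH/ccQBgAAAAP5hg4D8gAAAfGGB+H+AAAA4QQD//4AAARDDAH//gAADAMIAf/8AAAMAxgA//wAAAwDEAB/+AAAAAMwAD/4AAAAAwAAH/gAAAACAAAP+AAAAAMAAA/oAAAAAwAAB4AAAAADAAAHgAAAAAMAAAeAAAAABwAABwAAAAAGAAAHAAAAAAAAAAYAAAAA=="/>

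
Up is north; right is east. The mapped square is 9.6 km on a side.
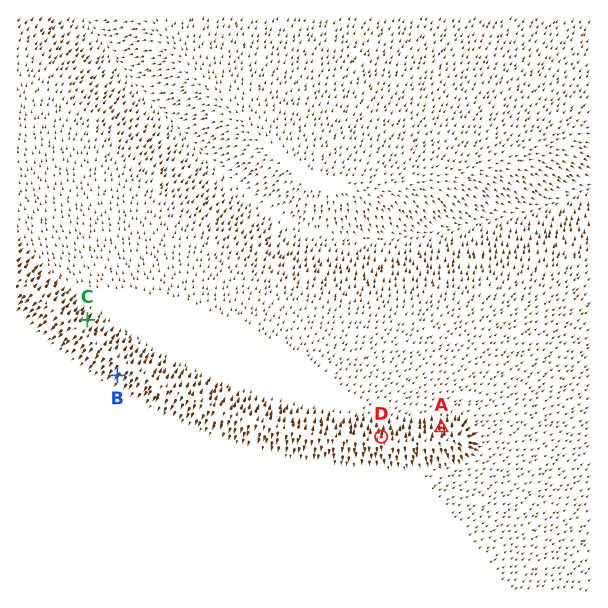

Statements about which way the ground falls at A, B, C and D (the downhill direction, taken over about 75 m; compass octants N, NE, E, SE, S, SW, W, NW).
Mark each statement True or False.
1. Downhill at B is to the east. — False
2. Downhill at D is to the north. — True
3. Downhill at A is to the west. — False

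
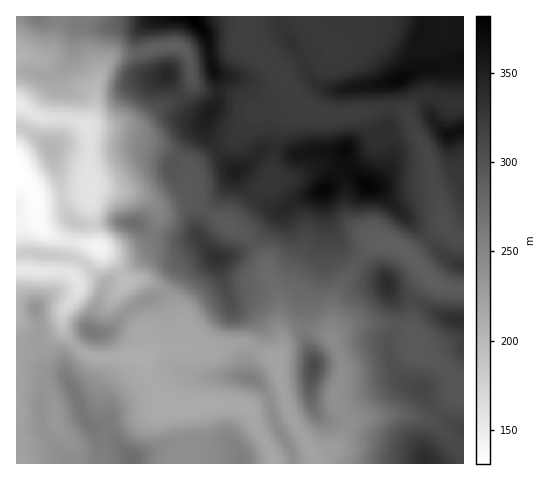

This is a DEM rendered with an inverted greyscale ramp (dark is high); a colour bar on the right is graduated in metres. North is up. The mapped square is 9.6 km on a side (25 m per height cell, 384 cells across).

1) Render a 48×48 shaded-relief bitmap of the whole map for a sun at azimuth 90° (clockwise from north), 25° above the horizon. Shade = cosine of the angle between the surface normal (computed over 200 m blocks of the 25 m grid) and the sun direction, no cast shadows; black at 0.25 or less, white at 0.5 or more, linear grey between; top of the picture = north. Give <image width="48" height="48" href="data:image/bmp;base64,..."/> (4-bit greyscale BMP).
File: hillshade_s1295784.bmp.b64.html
<image width="48" height="48" href="data:image/bmp;base64,Qk32BAAAAAAAAHYAAAAoAAAAMAAAADAAAAABAAQAAAAAAIAEAAATCwAAEwsAABAAAAAAAAAAAAAAABEREQAiIiIAMzMzAERERABVVVUAZmZmAHd3dwCIiIgAmZmZAKqqqgC7u7sAzMzMAN3d3QDu7u4A////AJmZqqmamb3cuqqqmc7ricypmHZnd3m9zKmZqqiZmrzMu6qqms7Zi9uqmHZnd4rNy6maqpiarMy6qqqpq924nMqaqHd3eJrMupmrqXirzdyqqqqprNyIvaiauod3eJq6mZmrl3m7zty6qqqZrMp523esuph3iJmqqoirl4u6zty7qqqqq7l62VfNupmIiImqu4irh5y6zty7qqqqqqiLx0juqYiIiJm7u5mqh63Lzcu6qqqqqZistTn+qYd4iZrMu5mZec3MzLuqqqqpmZrdpCn/uXd4mavMupmYit3My7uqqqqZiaztkyj/2XZ4mqu7qpmZi9y7u7qqqqqpmazbgyf/6XZ4q7q6qaqpnNy6u6qqqqqqmavLhCfvyHd5u7qpiKqqu6mbzLuqqqqqqaqrlUnup3eJu7qpiKq8yVas7cuqqqqpqpmrpnvbl3eJu7qZiJm+xje83suqqql3iru8qJvLmIiJq6mIiXjP1ji7vMuqqqdVe93Mqau7mYiJqqh4mlff+UWrmau7uoVFi93Mqau7mZiIq6maqmjP/XR7qIm7uXVWnNzMqaq7mZh4vLu7u5q87qVayXiamGZnrczLqqqrmIdpzsy7qqu6vKZZy5h2Z3h4zcy6qqmruYdp3ty6maqqqoeJmYdVaIeK3ty6mpmrupd63tuYiKqqqqvJZVZmeHaK3u25mZmru6mbzLl3iaqru83IQjaHeHeLze25mZqrvMuru5h5u6q7u8y3MTeHZ3iszMupmqqqvNy6qYibu7u5iKuVI2moZnrNy6mZm7qqzcuqmIq7urunZ6uCJpzJZnrcuph4q7qr3cuoeL3LqcuWWctyN5vJZoq7qYd5rLqs3LuXet7LmMuVasuERnmoZpqqqYiZqqms2qqYre3KmMuFe8uWZ3d2aKqImZqqmYis2pq83ty6iLp1jMuXZmZVeal2iru6mHecyorN7ty5iallnduXVmVViqllesy6qYeKuZrN7typmZdGvtuGVmZWm6lliszKmZmZqrvM3tyomnU3ztuFVmdmmqhnmqvKiKqpq8y7zdyYm1RIzut0Vnh2eId5upq6iJqqnO26vduHrFV6zux0Vnh2Vniru6mqmZmpm+26vcpmrImqvdt1VndkRom8y6qqqqqqmruqzbhXq8y6q7p1VmZEZ4m9y7qquqqqqqqqzKZ6qbqqqqp0VmVWeIis3Lqru7qqqqqqu4esuod4qquDNmaJmIeL3Lqru6qqqqqqupirumZoq7yCFXiaq6h6zLu7uqmImrqqu7qqqneJq8uCBHiazsdZzMu7upmZiaqqvNuqqpmqq7ukAmiJz8Q53cy7qZq6mZmIm8uqqqqpmry3IWiIz7NM7cu6qZu6qpmIiauqqpqpibu5U2iIvZJe7Luqqau6qqmYiaqqqpmZiaupdHqqqVGP67qqmru6qqqpiJqqqpmamaqZdGq7qDOv66qpmruqqqqph4q6qoiamamIhUirqFjv7LqZq7uqqqqql4q6qnirqaqIhTWJmZz/3LqZq7qqqqqqmHm6qg=="/>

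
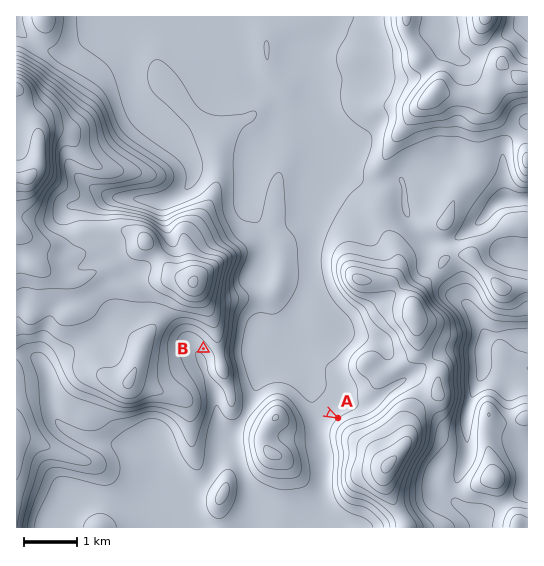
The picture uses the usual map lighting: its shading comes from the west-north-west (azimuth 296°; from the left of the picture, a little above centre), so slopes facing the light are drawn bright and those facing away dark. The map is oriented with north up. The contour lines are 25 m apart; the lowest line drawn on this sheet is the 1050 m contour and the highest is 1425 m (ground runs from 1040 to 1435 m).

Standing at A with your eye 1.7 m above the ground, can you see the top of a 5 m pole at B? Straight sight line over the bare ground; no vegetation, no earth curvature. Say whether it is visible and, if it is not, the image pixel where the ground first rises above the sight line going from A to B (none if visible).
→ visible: false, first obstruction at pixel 230 362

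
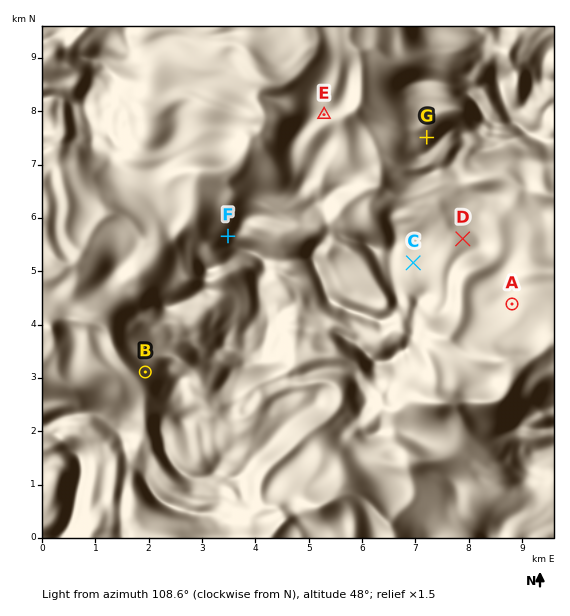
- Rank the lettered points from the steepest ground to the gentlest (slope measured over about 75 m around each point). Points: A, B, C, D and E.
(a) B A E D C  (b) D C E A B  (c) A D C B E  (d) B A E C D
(d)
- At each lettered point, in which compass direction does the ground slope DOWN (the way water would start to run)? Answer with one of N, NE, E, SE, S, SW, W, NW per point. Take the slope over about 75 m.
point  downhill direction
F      NW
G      NW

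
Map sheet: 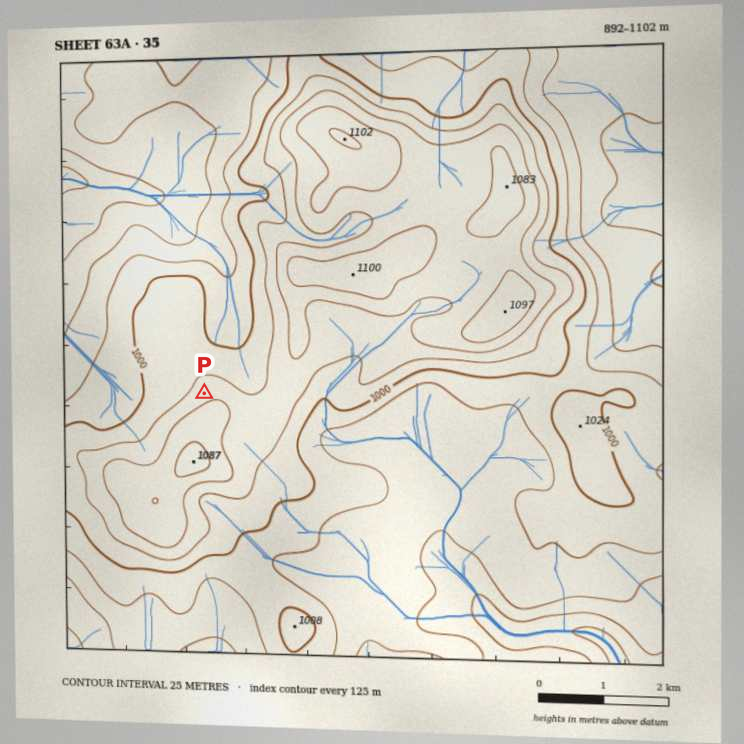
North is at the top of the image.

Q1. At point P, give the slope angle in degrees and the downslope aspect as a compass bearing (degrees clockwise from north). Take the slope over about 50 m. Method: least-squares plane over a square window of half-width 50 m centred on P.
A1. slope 4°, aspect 327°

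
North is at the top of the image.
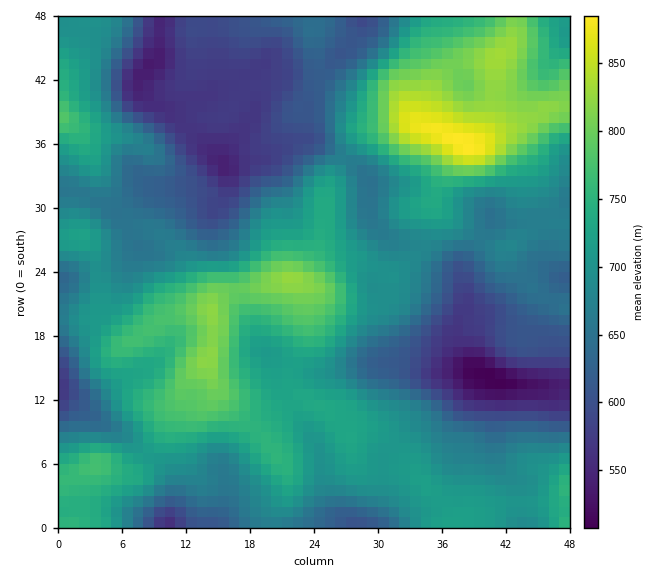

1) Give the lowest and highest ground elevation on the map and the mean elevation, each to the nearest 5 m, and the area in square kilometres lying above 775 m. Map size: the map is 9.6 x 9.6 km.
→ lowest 505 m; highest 885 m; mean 685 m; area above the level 12.1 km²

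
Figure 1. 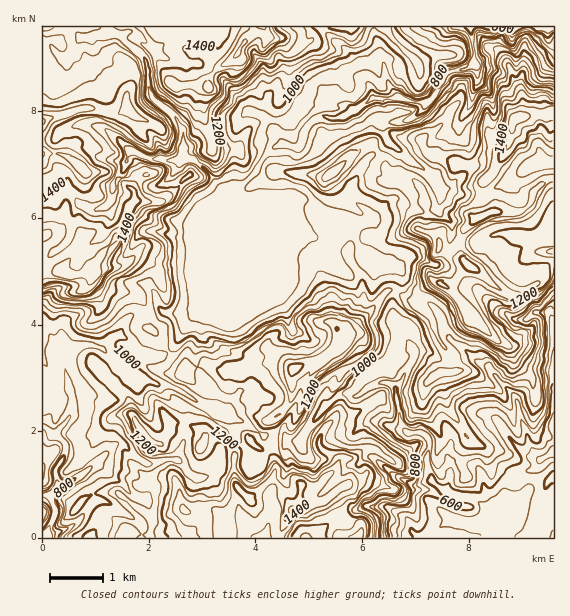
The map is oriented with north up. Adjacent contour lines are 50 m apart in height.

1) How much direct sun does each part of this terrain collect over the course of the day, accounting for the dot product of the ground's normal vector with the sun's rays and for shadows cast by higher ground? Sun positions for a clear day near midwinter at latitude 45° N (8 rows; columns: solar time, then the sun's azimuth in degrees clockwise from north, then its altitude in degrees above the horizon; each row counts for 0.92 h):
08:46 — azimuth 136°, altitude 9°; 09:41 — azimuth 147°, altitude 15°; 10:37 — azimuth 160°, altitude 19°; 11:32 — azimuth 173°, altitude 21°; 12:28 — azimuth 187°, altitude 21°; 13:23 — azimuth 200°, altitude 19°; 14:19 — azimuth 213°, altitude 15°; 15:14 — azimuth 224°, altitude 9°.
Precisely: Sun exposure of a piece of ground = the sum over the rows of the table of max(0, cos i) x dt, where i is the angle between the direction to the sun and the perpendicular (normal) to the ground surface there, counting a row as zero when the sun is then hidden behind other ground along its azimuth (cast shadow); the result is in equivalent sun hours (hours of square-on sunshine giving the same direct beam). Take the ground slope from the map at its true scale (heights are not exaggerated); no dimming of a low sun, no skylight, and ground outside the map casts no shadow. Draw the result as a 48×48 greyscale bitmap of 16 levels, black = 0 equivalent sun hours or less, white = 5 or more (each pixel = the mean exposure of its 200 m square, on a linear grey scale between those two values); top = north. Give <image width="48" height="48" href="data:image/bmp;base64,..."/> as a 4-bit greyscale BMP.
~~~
<image width="48" height="48" href="data:image/bmp;base64,Qk32BAAAAAAAAHYAAAAoAAAAMAAAADAAAAABAAQAAAAAAIAEAAATCwAAEwsAABAAAAAAAAAAAAAAABEREQAiIiIAMzMzAERERABVVVUAZmZmAHd3dwCIiIgAmZmZAKqqqgC7u7sAzMzMAN3d3QDu7u4A////AJYkhkVlZ3h3Z2eWiqhjE3ZWaUM0REZEZ5WkV1EWaJqWZmiGfP2UMiSHqXVGdndlZzRaVCWmVYZWNXqXat3rYAFKxle8p3dlZxU0dqkjVEEQA6hmYTV83JrelppCSYdlV5EBJDF6dVEABWBXRHdlqs2nV1We2aiXZ3ZxEhNEVjESIwAFIxBVE4Yip2qJealmVnRqUlVREQN2QwABEAADIBJ7ZomGaomWEVg1l0UouFapVUEhAAARRCZRR1ia3Lt1UiNneYScypZohBczEAMgADIAKFl6t1JYyiN1aKvJJZdEUjNFVRFBAAAAAXeHMiSpmJk0WLqSJWcxESO+umEoQhEie6eUM0iLtph2VEcwNRIQFHgjqaMDZoiEjbqDRZp5yXd2ZBEBMSEVeIdCOpcwEFlkaauJrMtpqHZmZ4QAABSom2NneomYQwJEaavO7ufJZnZ3imIRJax4mbmImZu5yGNWNa3u60vqZmZ4lzN6lmd4eImYeKr8vZh3MTZ5dI3pVWZmUjemQyNEIiVmQSWO7upmQhJCOL7Kh2djEnlXhyEQEjRlEABHzdt2RWlFrf7Ll3eLzGN6liAAAAAjAAI3eoZlZ5Vu/8Q2Voic/cmIZTAAAAAAEFmnZDRFiYav+CECVpuEfLpUMTMyEAAAAUQxAEdnvHeZUxAQJr/+uqq4WHVVRDEAAAAAABeZyFmmM2ramd3/+5qWanVVVUMhAAAAABKXR86zN83P7PuHy4U0l1RVVVREMhEAACEhKOxWjJEEzq25mt7cllVWZVVlVDIAESIRNjA5yCIzN0NUN2fLhWVWZmZlVEMzQzREQgFpUTRUNWNFNaY5h2VVZmZlVUVWdVVnU3tBAURlIKg2UXozQ0VVZmZlVVRVRpiaqnVEIkVWnFZTVCZhFGZmZmZmZmZ2VURH3WQ5t1ZmZQJDAQOslFZmZmZmZmdlV1VUIAAk3/7bhzNBEBSrztlmZmZmZmZ5l2d2IAAkE3mcp2RHqCNYisuWZmZmZmipd5qFZjAgEBEmqHhqlDVSAFzbdmiIiazriLu5dSM1eTM0i4iby4IZoxnaypVqzdq9t3ZnYiaDSLYxF7e5REABJAAW/MtVQyEVuVVSApmZMXpjEItxElMAEzFuy8lgAAAASmQgSqcxJmypeBACRTJszYVnZVVlERMhA4UVmCEAJUjLm1ESIkrprIenQhZliEQxAAJXVVIRRkepy6pjR82ZlDe4VCR3h1IQAAEQABZCRDaMyjjO/rmEAEqoZ1Jap3hTABIiAAJiIxRWiQACQyVAA5yry5mYqHZmdQABAAA0ESMAABERI0RTK9y+yNuHiYZomXYyiBARACAAAFQ0RVNFSWVES/2qipiIdXl9qWAQADAAAFVEVVVUQyIhre3Ou8yph5eIdmIAASMAAGRERFUzYSRlSsvd3u78uoZ3hVqkA2MAEVd0M0IGV4dlImf96866rsq6QRIjGEABEVZjIQBFl0REQzucyWdX7ZqkERAAEgABEHVat1iKl2VWVTOTE0J9yptyIQAAAAAAAA=="/>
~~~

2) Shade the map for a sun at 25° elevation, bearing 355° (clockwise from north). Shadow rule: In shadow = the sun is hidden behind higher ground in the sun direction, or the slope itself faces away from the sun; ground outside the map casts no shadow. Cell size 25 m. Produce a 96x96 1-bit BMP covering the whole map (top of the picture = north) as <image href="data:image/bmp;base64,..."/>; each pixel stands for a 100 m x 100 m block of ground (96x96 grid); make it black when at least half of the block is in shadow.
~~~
<image width="96" height="96" href="data:image/bmp;base64,Qk2+BAAAAAAAAD4AAAAoAAAAYAAAAGAAAAABAAEAAAAAAIAEAAATCwAAEwsAAAIAAAAAAAAA////AAAAAADAAAAAAAPAAAAAAAD4AAAAAAfgADAAAADcAAAAAAPwAHgAAADGAAAAAAP8AHgAAAAAAAAAAAH+APgBAAAwAYAAAAAff/gAAAAAAgAAAAAD//gAAADAAAAAAAAA//OBgADAACAAAAAAX/MDwADAAAAAAAAAAwwDgABcAAAAAAAAAD4AAAAfAAAAAAAAAH4AAAAngAAAAAAAAPAAAABhgAgAAAAAAeAAAAAwQB8AAAAAAYAAQAAQAD+AAAAYAgAAwAAAAB8AAAAAAAEAwAwAAEAAAAAAAACAAAgIAMAAAAOAAAGAAAAAAEAAAH/AAA+AAAAgAAAAAP3AAA+AABAAAAAAAH3AAM+AAAYAAAAAAA7gAMeABAYAAAAAAALwAAMAvAYAAAAAAAJ8AAAD/sYAAAAAAAB+AAAH/sAAAAAIAAA/4AAH/8AAAAB4AAA/4ABv/8AAAADwAAA//GB/58AAAAfAAAA//+A/z8AAAAgAAAAf/AADn8AAAAAAAAAP/gAAP8AAAAAAAAAH/gAA/+AAAAAAAAAB/gAB//AAAAAAAAAA/gAB//wDwAAAAAAAbgAD/nwH4AAAAAAAAAAD/AAf4AAAAAAAAAAD8AF/+AAAAAAAAAAD4AN/+AAAAAAAAAADgAd/8AAAAAAAAAcQAf//4AAAAAAAAA84A///4AAAAAAAAA54B///4AAAAAAAAAh8B///8AAAAAAAAAD4D///+AAAAAAAAAD4Hj/4/AAAAAAAAADwGA/+f4AAAAAAAADAEAN+P8AAAAAAAAAAAAEAH8AAAAAAAAAAgAAAA8AAAAAAAAAAAAAAAEAAAAAAAABgAAAADgAAAAAAAAdgAAAABgAAAAAAAA8AAAMABwAAAAAAAB+AAAcAAwAAAAAAAB+A4AAAAAEAAAAAAA+B/gAAAP+AAAAAAAYB/8AAAP/AAAAAAAAA/+AAAP/gAAAAAAAAf/AAAH/wAAAAAAAAD/gAAH/4AAAAAAAAABgAcD/8AAAAAAAAAAAAAAD+AAAOAAAAAAAAAAA+wAAeAGAAAAIACAg/4AAfAAAAAAMAOB4f4AOHgAAAGAEAfB4J4AODgAAAAACAAAAD8gAAwAAAAAAAAAAH9AAAAACAAwAYAh+P8AAAAAEAA4AABn/PAAAAAAAAAeAAAP+AAAAAAAAAAOAAAfeAAAAAAAAAAMAAB+eIAAAAAAAAAEgAD8YgAAAAAAAAABgwHwBgAAAAAAAAABh//gBwbABAAAAAAAA//ADw/gA+ABwAAAAD4AHh/wAfgA4AAAAAAAPh/wAAMAMAAAAAAAfB/6AAeA+AAAAAAAfD//AAH7/AAAAAAAeBv/AAB//AAAAAAAAAP/gAADHgAAAAAAAAf/z4ACDwAAAAAAAAf/38AAB8AAAAAAAAf//+AAA/AAAAAAAAN///IAA/gAAAABAAAf//8AA/oAAAABAAAf//eAABMAAAACAAA/wg+AAAAAAAAEAAAzwB8AAAAAAAAAAAAAAD4AAAAAAAwAAAAAAHgAAAAAAAAAAAAAAAAAAAAAA="/>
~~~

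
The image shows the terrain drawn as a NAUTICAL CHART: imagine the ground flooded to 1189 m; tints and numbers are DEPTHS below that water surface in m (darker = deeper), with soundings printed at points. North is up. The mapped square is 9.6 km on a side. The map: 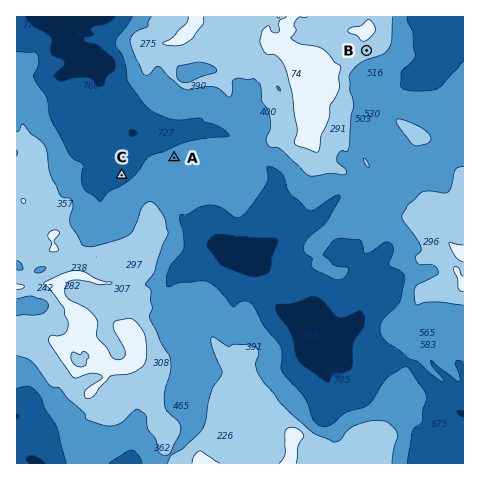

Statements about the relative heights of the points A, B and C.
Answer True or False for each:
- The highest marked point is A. False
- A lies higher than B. False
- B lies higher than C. True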